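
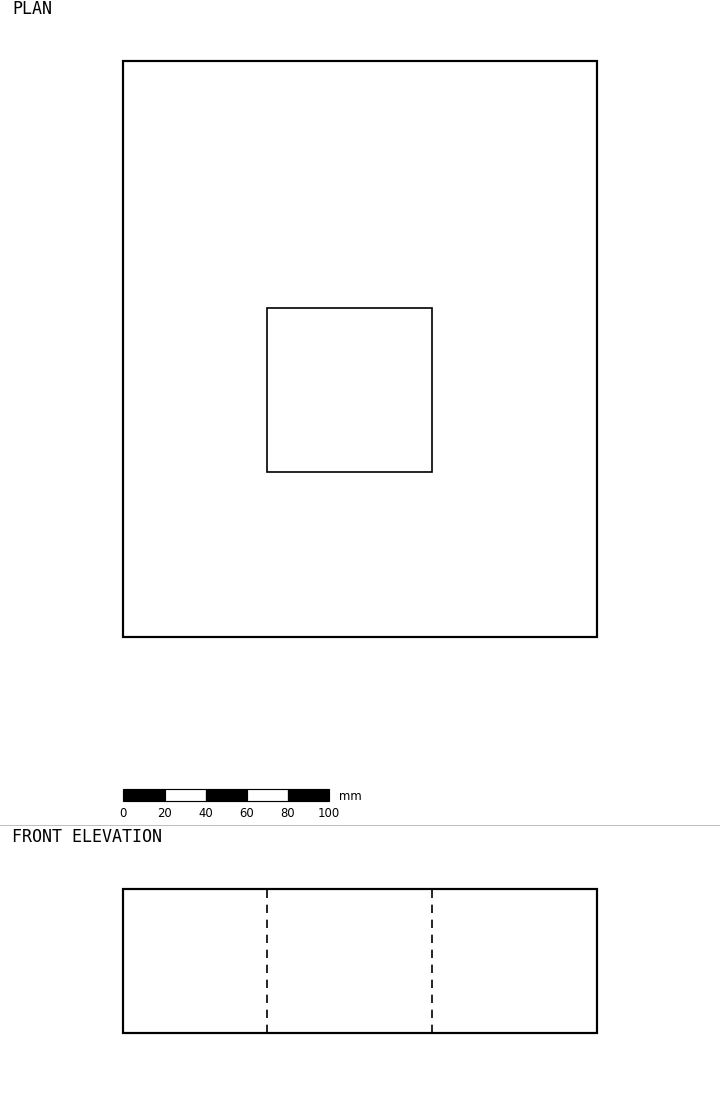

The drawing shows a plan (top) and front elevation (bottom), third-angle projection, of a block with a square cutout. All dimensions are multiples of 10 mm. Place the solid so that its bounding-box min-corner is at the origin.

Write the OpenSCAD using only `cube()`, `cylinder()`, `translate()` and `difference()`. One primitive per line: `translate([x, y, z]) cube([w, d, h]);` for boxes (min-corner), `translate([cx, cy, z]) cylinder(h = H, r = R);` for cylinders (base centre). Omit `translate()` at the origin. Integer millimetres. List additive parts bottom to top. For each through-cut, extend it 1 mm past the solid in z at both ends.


difference() {
  cube([230, 280, 70]);
  translate([70, 80, -1]) cube([80, 80, 72]);
}


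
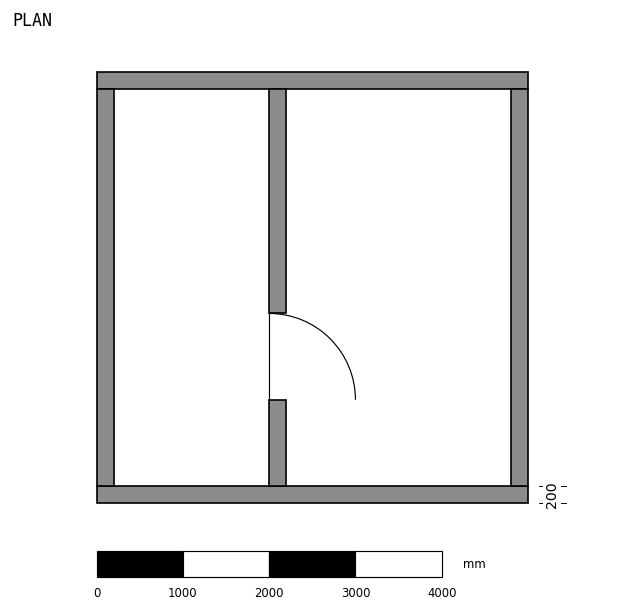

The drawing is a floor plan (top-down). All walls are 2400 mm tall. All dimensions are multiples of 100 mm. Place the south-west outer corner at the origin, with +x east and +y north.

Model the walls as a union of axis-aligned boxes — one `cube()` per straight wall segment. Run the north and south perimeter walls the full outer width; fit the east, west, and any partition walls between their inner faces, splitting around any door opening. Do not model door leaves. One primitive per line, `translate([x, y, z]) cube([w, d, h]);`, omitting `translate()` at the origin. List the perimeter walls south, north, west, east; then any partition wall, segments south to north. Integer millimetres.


cube([5000, 200, 2400]);
translate([0, 4800, 0]) cube([5000, 200, 2400]);
translate([0, 200, 0]) cube([200, 4600, 2400]);
translate([4800, 200, 0]) cube([200, 4600, 2400]);
translate([2000, 200, 0]) cube([200, 1000, 2400]);
translate([2000, 2200, 0]) cube([200, 2600, 2400]);


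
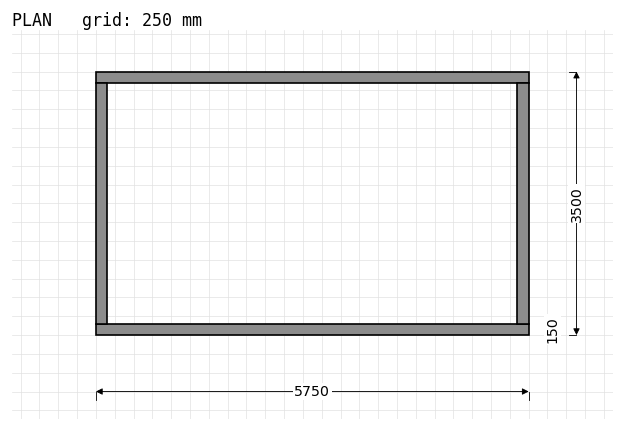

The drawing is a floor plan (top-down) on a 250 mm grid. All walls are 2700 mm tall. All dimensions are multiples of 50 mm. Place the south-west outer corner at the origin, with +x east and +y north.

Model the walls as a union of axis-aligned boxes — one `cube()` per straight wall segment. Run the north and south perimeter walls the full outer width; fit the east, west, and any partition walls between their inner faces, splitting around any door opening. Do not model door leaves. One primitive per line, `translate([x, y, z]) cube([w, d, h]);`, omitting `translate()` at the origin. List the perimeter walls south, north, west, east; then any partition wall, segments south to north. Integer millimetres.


cube([5750, 150, 2700]);
translate([0, 3350, 0]) cube([5750, 150, 2700]);
translate([0, 150, 0]) cube([150, 3200, 2700]);
translate([5600, 150, 0]) cube([150, 3200, 2700]);


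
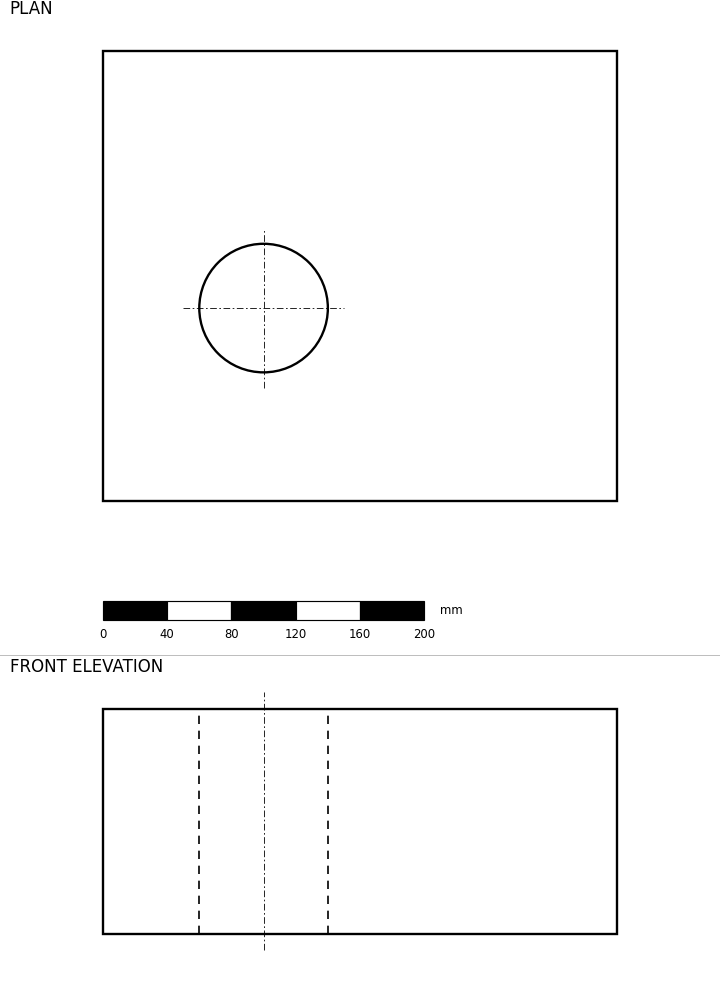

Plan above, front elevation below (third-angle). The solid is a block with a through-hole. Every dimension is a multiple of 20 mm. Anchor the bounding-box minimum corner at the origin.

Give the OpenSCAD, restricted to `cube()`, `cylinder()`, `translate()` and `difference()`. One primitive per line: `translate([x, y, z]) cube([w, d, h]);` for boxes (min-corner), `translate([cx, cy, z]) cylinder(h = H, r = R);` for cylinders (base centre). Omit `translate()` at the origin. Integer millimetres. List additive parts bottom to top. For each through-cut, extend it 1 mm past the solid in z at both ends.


difference() {
  cube([320, 280, 140]);
  translate([100, 120, -1]) cylinder(h = 142, r = 40);
}


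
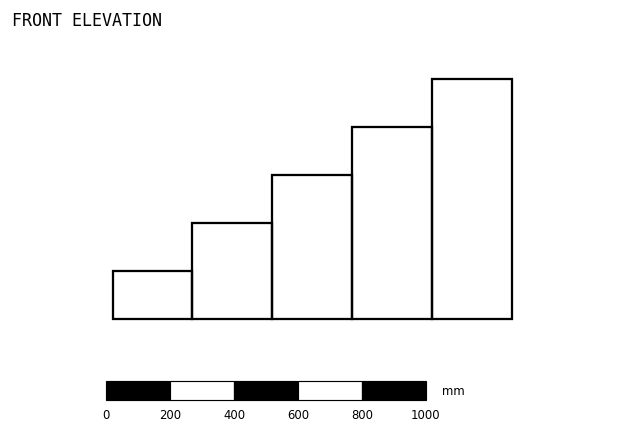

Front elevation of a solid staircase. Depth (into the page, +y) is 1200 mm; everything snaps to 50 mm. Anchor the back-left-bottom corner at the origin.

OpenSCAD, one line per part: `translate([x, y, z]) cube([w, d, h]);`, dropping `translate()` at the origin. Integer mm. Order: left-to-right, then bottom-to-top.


cube([250, 1200, 150]);
translate([250, 0, 0]) cube([250, 1200, 300]);
translate([500, 0, 0]) cube([250, 1200, 450]);
translate([750, 0, 0]) cube([250, 1200, 600]);
translate([1000, 0, 0]) cube([250, 1200, 750]);


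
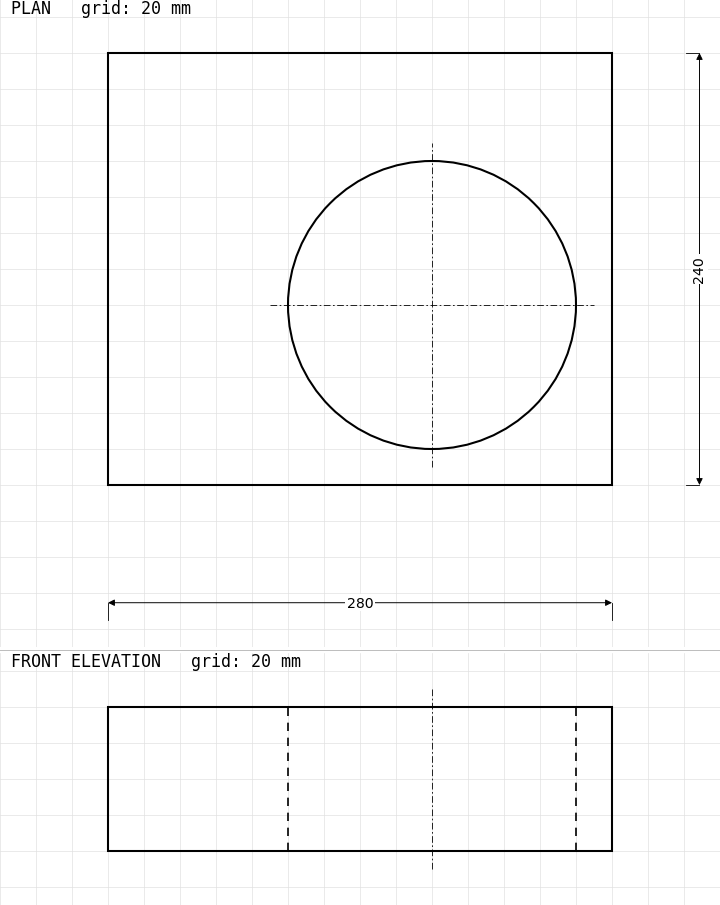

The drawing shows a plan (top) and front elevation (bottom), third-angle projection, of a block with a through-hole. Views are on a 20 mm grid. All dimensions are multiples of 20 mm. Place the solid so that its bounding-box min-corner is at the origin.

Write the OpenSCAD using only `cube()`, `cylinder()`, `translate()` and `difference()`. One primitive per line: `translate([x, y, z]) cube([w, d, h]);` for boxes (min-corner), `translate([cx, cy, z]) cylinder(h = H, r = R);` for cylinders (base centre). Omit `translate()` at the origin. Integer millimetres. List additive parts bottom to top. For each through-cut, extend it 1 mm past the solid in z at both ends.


difference() {
  cube([280, 240, 80]);
  translate([180, 100, -1]) cylinder(h = 82, r = 80);
}


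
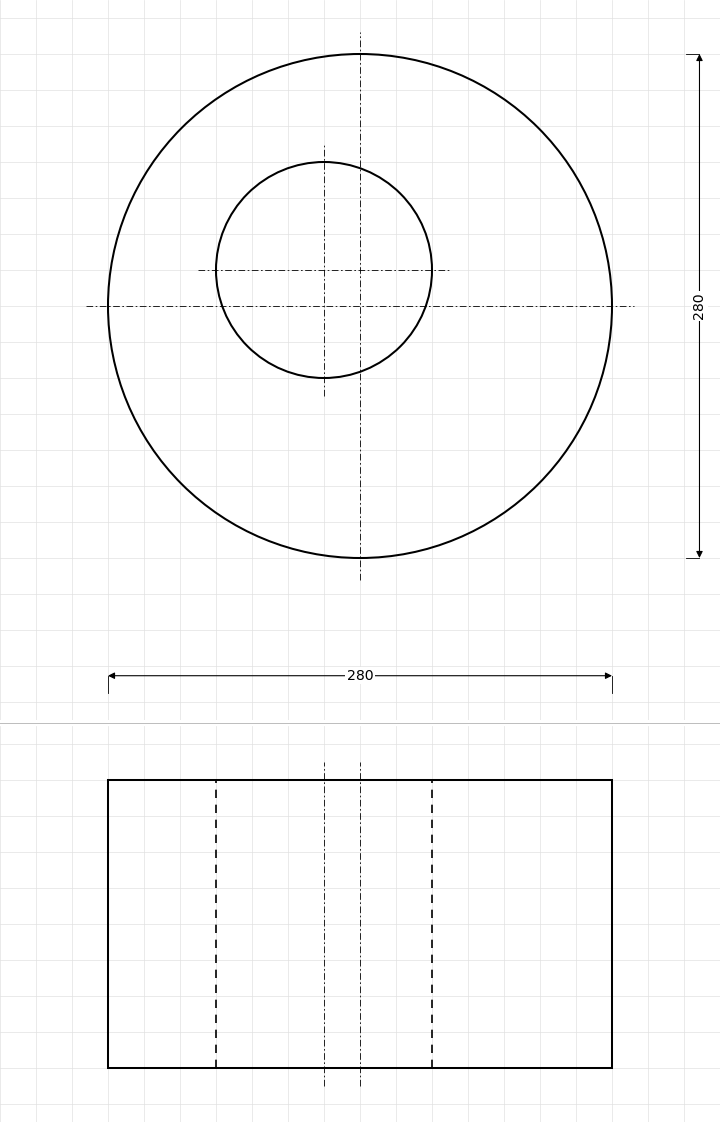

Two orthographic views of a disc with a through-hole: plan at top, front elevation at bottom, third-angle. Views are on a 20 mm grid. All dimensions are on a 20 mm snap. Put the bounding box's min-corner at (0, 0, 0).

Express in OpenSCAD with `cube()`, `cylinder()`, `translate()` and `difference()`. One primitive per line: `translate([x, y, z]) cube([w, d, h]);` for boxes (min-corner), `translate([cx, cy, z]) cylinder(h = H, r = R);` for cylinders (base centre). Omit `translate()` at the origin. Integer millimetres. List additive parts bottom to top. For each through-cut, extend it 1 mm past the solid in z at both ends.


difference() {
  translate([140, 140, 0]) cylinder(h = 160, r = 140);
  translate([120, 160, -1]) cylinder(h = 162, r = 60);
}


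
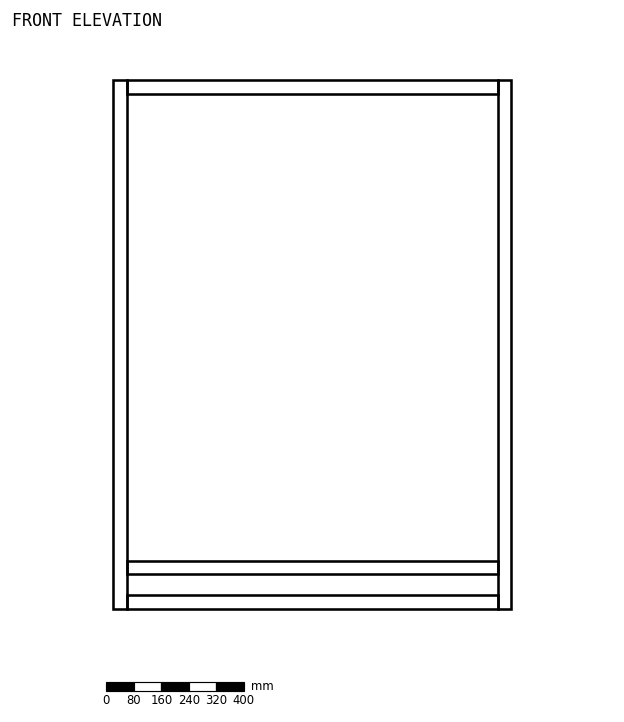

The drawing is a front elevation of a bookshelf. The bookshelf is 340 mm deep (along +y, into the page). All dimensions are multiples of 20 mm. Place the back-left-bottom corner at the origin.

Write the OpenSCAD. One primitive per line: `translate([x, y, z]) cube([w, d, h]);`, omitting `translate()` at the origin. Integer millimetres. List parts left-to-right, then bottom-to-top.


cube([40, 340, 1540]);
translate([40, 0, 0]) cube([1080, 340, 40]);
translate([40, 0, 100]) cube([1080, 340, 40]);
translate([40, 0, 1500]) cube([1080, 340, 40]);
translate([1120, 0, 0]) cube([40, 340, 1540]);


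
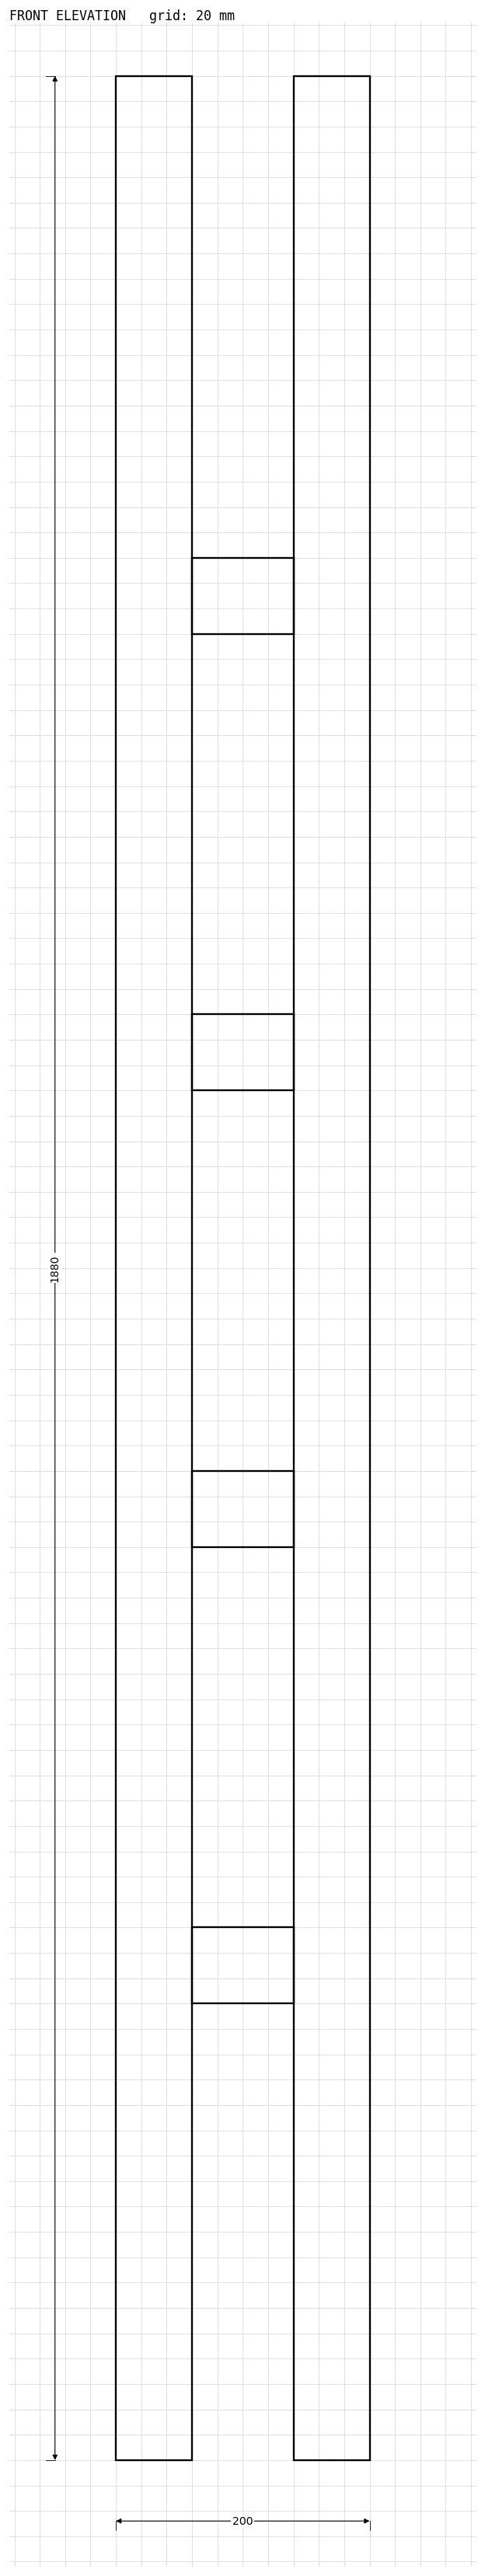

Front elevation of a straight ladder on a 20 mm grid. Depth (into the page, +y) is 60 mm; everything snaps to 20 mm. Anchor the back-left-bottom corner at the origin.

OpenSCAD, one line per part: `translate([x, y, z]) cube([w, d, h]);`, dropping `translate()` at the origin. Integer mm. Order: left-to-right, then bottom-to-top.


cube([60, 60, 1880]);
translate([60, 0, 360]) cube([80, 60, 60]);
translate([60, 0, 720]) cube([80, 60, 60]);
translate([60, 0, 1080]) cube([80, 60, 60]);
translate([60, 0, 1440]) cube([80, 60, 60]);
translate([140, 0, 0]) cube([60, 60, 1880]);


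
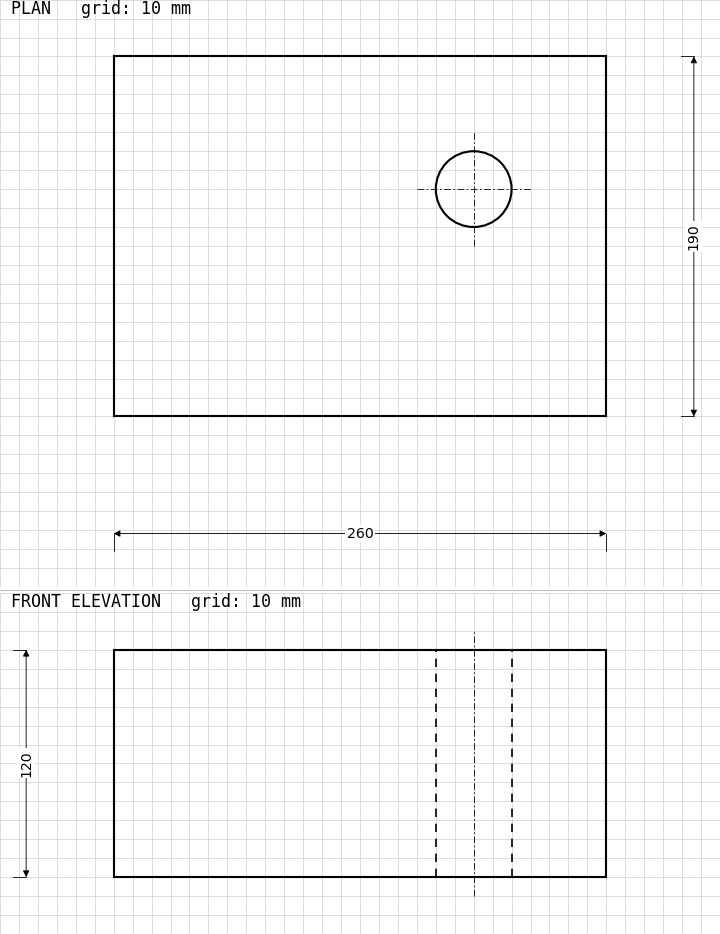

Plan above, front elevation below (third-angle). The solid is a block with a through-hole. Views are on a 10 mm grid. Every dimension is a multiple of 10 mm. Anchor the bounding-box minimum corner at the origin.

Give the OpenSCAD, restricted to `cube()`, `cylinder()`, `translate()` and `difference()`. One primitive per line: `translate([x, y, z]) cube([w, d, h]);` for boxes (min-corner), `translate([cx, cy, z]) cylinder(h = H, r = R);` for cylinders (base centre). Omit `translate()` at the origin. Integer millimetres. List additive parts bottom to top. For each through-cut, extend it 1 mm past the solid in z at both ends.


difference() {
  cube([260, 190, 120]);
  translate([190, 120, -1]) cylinder(h = 122, r = 20);
}


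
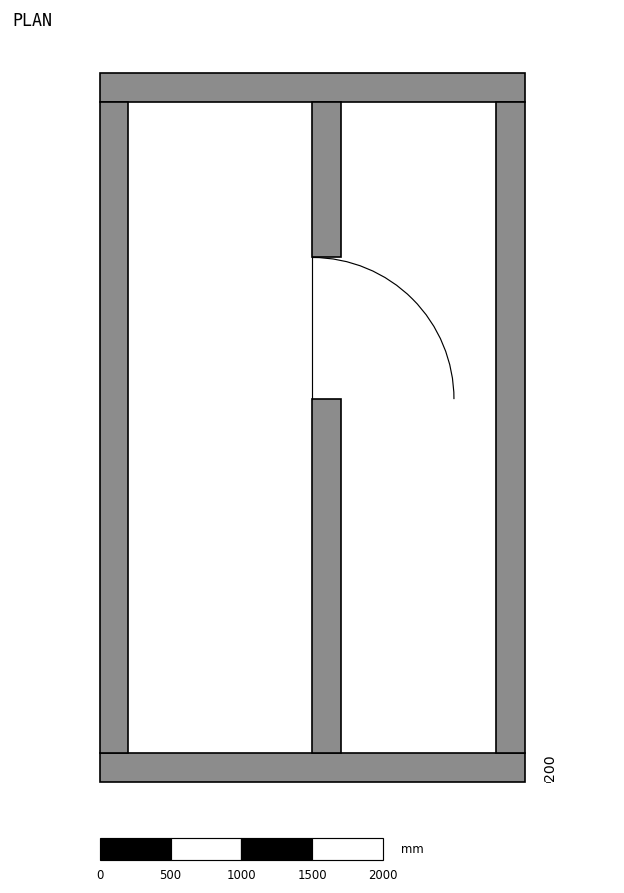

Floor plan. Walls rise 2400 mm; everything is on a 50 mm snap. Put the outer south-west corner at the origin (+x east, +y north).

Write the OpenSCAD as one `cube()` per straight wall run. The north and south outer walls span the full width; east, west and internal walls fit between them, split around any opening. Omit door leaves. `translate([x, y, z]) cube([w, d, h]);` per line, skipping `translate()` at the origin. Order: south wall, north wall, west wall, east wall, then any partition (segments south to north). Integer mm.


cube([3000, 200, 2400]);
translate([0, 4800, 0]) cube([3000, 200, 2400]);
translate([0, 200, 0]) cube([200, 4600, 2400]);
translate([2800, 200, 0]) cube([200, 4600, 2400]);
translate([1500, 200, 0]) cube([200, 2500, 2400]);
translate([1500, 3700, 0]) cube([200, 1100, 2400]);


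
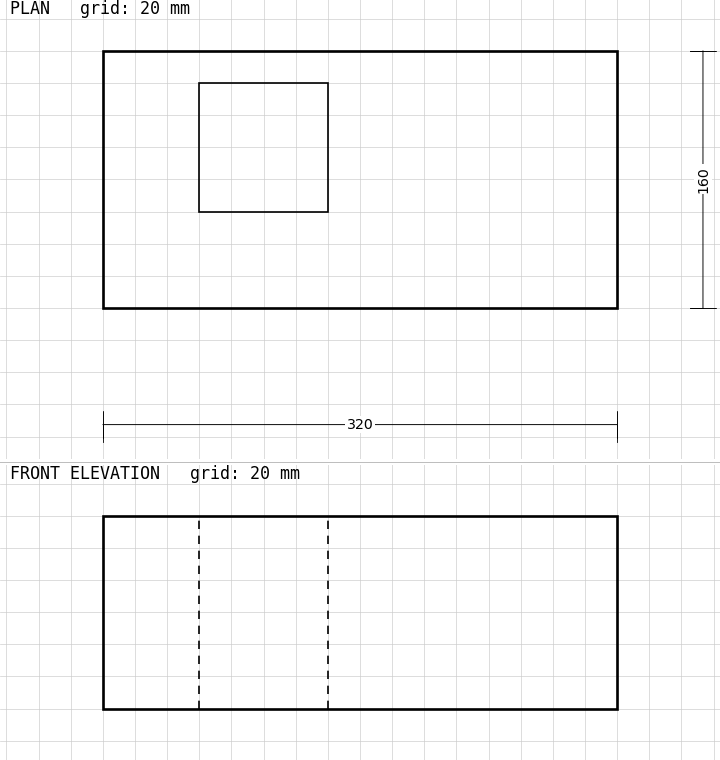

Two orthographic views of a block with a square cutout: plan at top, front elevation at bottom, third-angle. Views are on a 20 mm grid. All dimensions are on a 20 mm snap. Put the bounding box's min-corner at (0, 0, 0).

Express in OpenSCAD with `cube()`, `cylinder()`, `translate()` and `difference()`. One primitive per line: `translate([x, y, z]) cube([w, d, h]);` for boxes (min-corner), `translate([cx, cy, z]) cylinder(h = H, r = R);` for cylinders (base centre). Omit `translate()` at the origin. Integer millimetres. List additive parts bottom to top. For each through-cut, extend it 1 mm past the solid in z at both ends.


difference() {
  cube([320, 160, 120]);
  translate([60, 60, -1]) cube([80, 80, 122]);
}


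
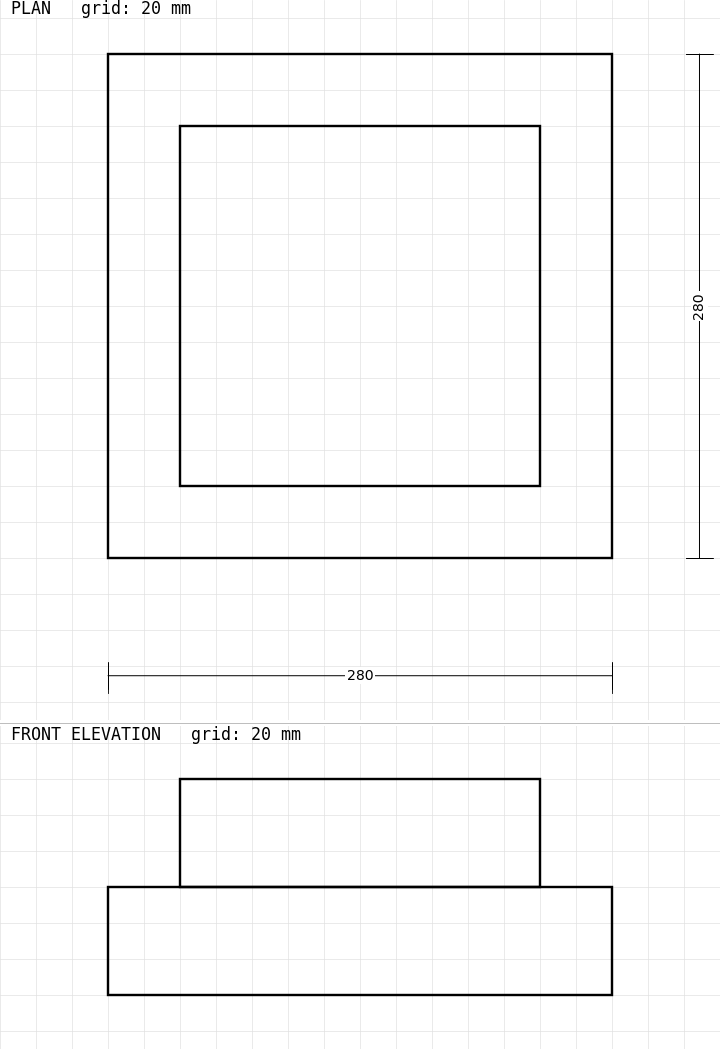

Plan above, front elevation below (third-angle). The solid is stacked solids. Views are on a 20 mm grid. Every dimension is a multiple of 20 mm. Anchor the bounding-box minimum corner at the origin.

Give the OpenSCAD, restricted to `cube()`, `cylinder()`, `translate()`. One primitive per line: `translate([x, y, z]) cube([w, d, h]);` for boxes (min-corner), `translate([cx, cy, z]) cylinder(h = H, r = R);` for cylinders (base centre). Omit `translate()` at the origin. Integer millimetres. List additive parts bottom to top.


cube([280, 280, 60]);
translate([40, 40, 60]) cube([200, 200, 60]);


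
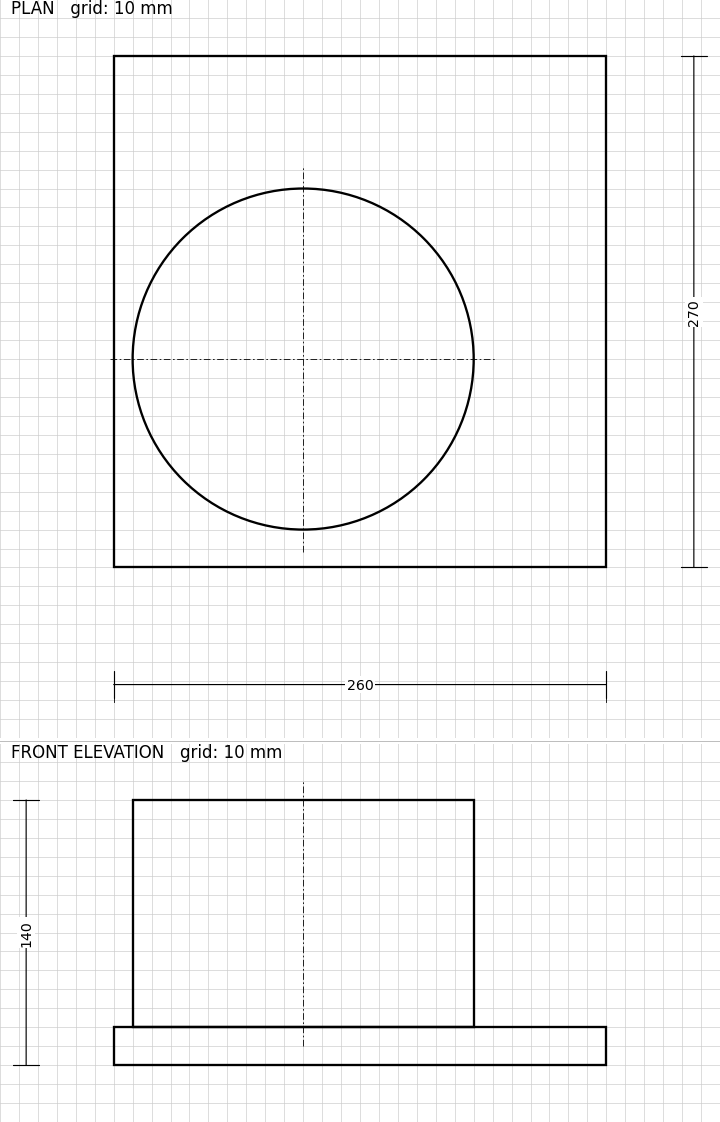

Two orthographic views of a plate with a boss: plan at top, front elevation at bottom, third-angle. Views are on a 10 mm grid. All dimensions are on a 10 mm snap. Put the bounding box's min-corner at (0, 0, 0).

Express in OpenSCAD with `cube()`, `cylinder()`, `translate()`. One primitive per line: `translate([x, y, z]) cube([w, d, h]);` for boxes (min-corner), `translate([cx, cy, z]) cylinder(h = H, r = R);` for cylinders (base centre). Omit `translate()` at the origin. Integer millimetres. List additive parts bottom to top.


cube([260, 270, 20]);
translate([100, 110, 20]) cylinder(h = 120, r = 90);


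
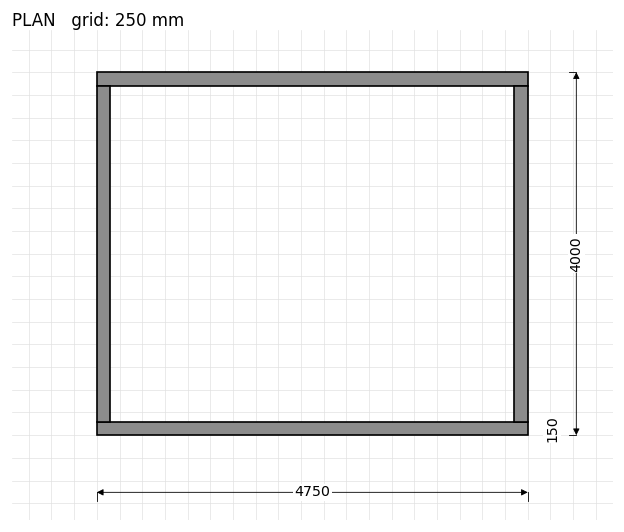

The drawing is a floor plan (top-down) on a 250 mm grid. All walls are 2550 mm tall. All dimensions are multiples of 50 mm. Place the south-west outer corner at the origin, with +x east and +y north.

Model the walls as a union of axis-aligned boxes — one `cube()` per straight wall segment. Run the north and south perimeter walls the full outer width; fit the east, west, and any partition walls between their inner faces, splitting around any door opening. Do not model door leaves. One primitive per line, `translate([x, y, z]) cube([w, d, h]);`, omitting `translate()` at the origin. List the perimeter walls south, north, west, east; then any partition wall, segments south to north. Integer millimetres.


cube([4750, 150, 2550]);
translate([0, 3850, 0]) cube([4750, 150, 2550]);
translate([0, 150, 0]) cube([150, 3700, 2550]);
translate([4600, 150, 0]) cube([150, 3700, 2550]);


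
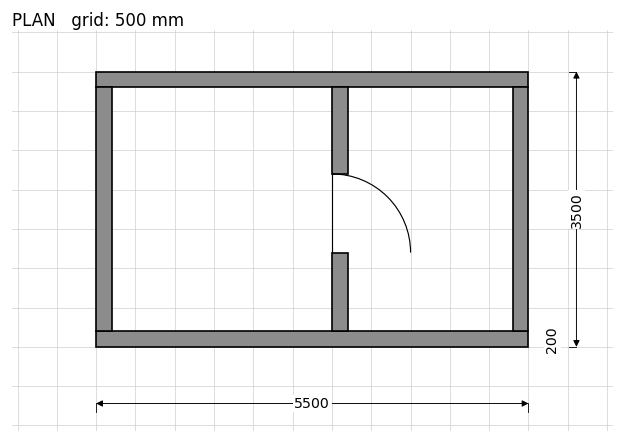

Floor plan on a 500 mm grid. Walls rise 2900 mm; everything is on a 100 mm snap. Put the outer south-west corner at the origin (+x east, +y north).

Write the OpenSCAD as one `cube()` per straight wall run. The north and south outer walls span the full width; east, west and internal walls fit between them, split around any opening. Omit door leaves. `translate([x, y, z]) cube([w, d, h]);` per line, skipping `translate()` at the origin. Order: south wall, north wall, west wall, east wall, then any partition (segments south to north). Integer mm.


cube([5500, 200, 2900]);
translate([0, 3300, 0]) cube([5500, 200, 2900]);
translate([0, 200, 0]) cube([200, 3100, 2900]);
translate([5300, 200, 0]) cube([200, 3100, 2900]);
translate([3000, 200, 0]) cube([200, 1000, 2900]);
translate([3000, 2200, 0]) cube([200, 1100, 2900]);


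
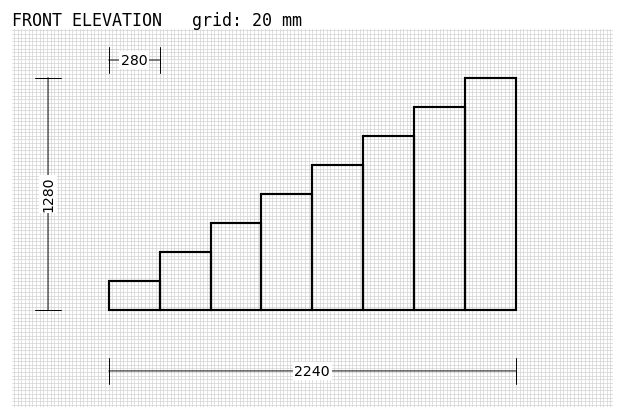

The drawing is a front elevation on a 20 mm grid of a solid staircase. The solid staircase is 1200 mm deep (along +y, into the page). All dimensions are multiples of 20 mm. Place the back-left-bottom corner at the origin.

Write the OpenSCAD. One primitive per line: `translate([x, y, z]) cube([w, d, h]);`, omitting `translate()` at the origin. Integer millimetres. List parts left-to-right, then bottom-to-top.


cube([280, 1200, 160]);
translate([280, 0, 0]) cube([280, 1200, 320]);
translate([560, 0, 0]) cube([280, 1200, 480]);
translate([840, 0, 0]) cube([280, 1200, 640]);
translate([1120, 0, 0]) cube([280, 1200, 800]);
translate([1400, 0, 0]) cube([280, 1200, 960]);
translate([1680, 0, 0]) cube([280, 1200, 1120]);
translate([1960, 0, 0]) cube([280, 1200, 1280]);


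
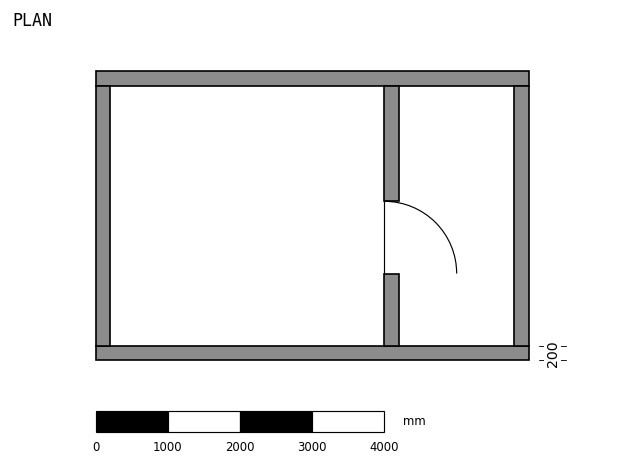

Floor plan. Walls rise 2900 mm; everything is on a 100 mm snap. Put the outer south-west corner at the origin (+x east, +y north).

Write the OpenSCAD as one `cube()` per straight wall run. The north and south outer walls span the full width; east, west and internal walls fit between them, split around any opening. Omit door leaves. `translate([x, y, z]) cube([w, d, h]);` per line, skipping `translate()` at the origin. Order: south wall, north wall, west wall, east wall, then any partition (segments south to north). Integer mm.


cube([6000, 200, 2900]);
translate([0, 3800, 0]) cube([6000, 200, 2900]);
translate([0, 200, 0]) cube([200, 3600, 2900]);
translate([5800, 200, 0]) cube([200, 3600, 2900]);
translate([4000, 200, 0]) cube([200, 1000, 2900]);
translate([4000, 2200, 0]) cube([200, 1600, 2900]);


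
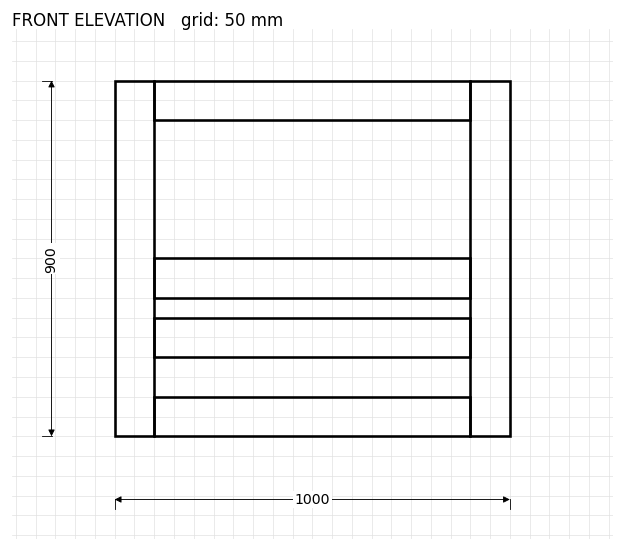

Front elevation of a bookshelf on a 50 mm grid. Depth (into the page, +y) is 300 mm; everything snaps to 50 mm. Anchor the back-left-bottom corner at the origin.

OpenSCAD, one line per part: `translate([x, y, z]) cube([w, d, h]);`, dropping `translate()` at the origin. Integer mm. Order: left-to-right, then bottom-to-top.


cube([100, 300, 900]);
translate([100, 0, 0]) cube([800, 300, 100]);
translate([100, 0, 200]) cube([800, 300, 100]);
translate([100, 0, 350]) cube([800, 300, 100]);
translate([100, 0, 800]) cube([800, 300, 100]);
translate([900, 0, 0]) cube([100, 300, 900]);


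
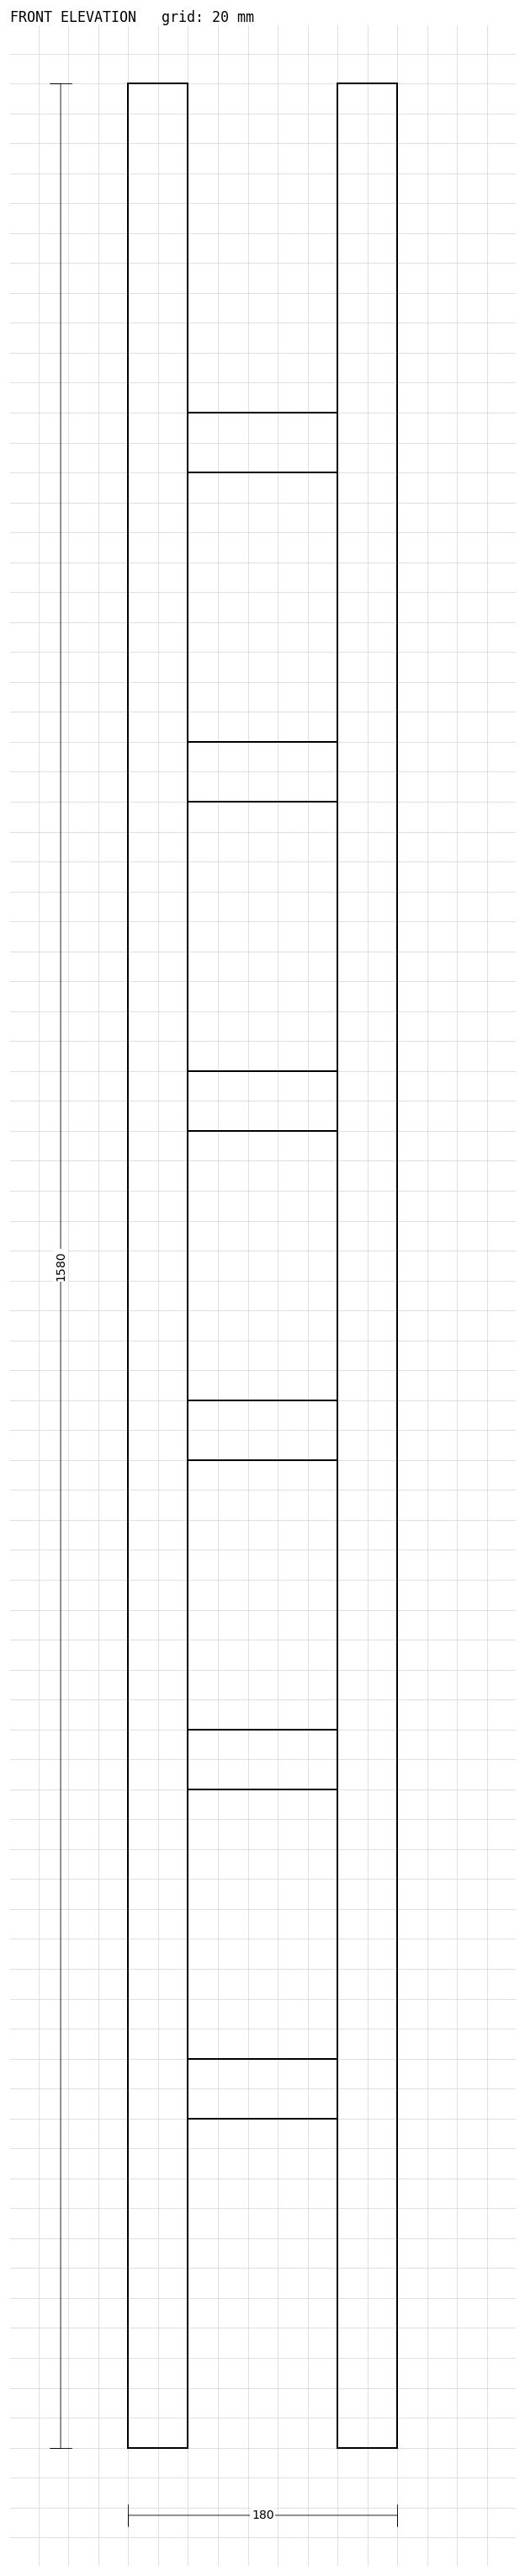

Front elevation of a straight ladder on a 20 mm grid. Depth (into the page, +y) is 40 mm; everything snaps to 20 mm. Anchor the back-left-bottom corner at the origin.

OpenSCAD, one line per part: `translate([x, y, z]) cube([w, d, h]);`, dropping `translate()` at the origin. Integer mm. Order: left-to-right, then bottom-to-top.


cube([40, 40, 1580]);
translate([40, 0, 220]) cube([100, 40, 40]);
translate([40, 0, 440]) cube([100, 40, 40]);
translate([40, 0, 660]) cube([100, 40, 40]);
translate([40, 0, 880]) cube([100, 40, 40]);
translate([40, 0, 1100]) cube([100, 40, 40]);
translate([40, 0, 1320]) cube([100, 40, 40]);
translate([140, 0, 0]) cube([40, 40, 1580]);


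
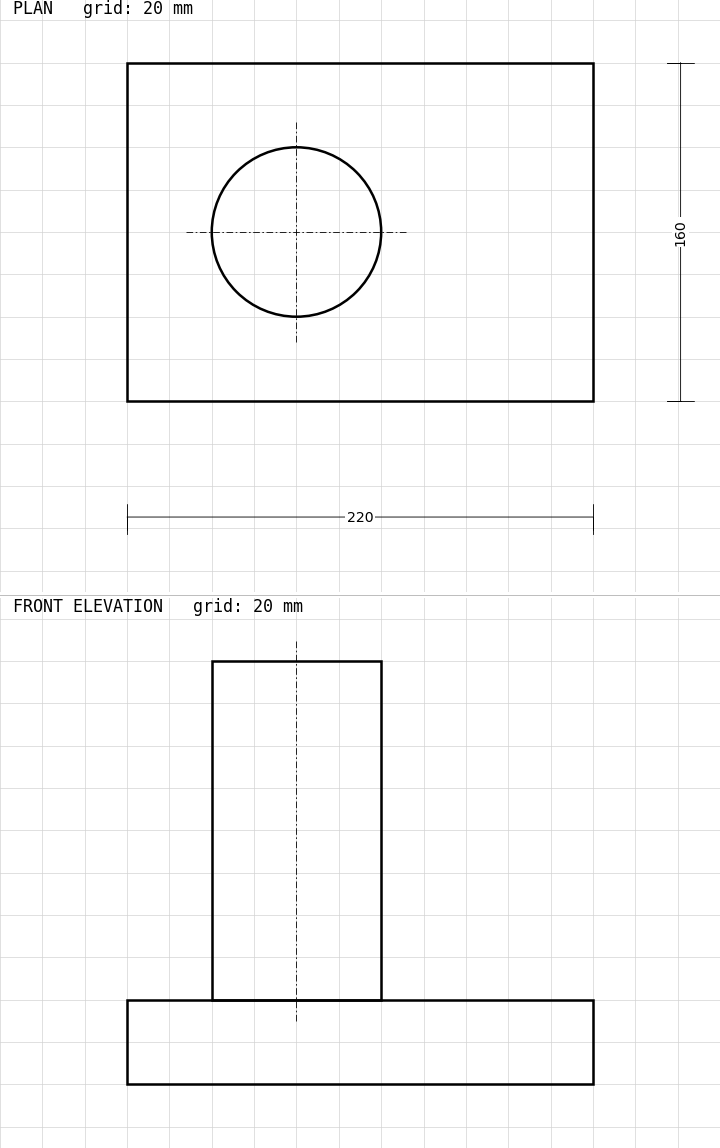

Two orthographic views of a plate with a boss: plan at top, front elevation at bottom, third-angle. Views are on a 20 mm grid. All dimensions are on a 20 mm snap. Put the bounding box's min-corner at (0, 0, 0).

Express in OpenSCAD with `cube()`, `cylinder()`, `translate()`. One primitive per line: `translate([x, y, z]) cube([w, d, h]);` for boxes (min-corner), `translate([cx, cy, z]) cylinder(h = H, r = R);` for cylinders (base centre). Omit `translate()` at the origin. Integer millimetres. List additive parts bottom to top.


cube([220, 160, 40]);
translate([80, 80, 40]) cylinder(h = 160, r = 40);


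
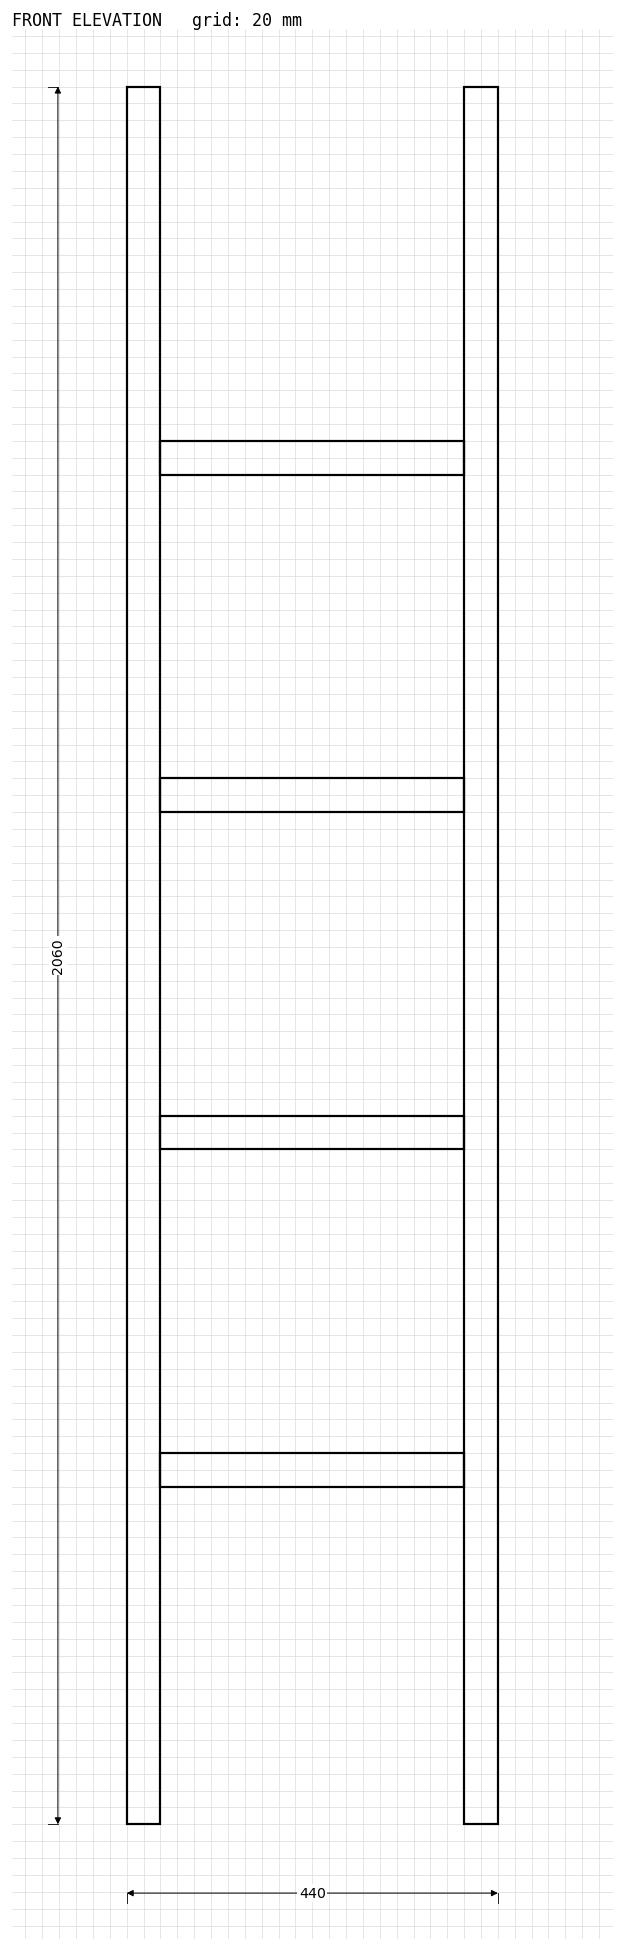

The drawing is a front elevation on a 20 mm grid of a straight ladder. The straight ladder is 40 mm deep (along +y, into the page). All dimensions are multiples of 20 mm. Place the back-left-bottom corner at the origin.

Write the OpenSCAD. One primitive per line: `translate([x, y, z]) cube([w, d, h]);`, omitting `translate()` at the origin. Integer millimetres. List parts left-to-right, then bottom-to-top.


cube([40, 40, 2060]);
translate([40, 0, 400]) cube([360, 40, 40]);
translate([40, 0, 800]) cube([360, 40, 40]);
translate([40, 0, 1200]) cube([360, 40, 40]);
translate([40, 0, 1600]) cube([360, 40, 40]);
translate([400, 0, 0]) cube([40, 40, 2060]);


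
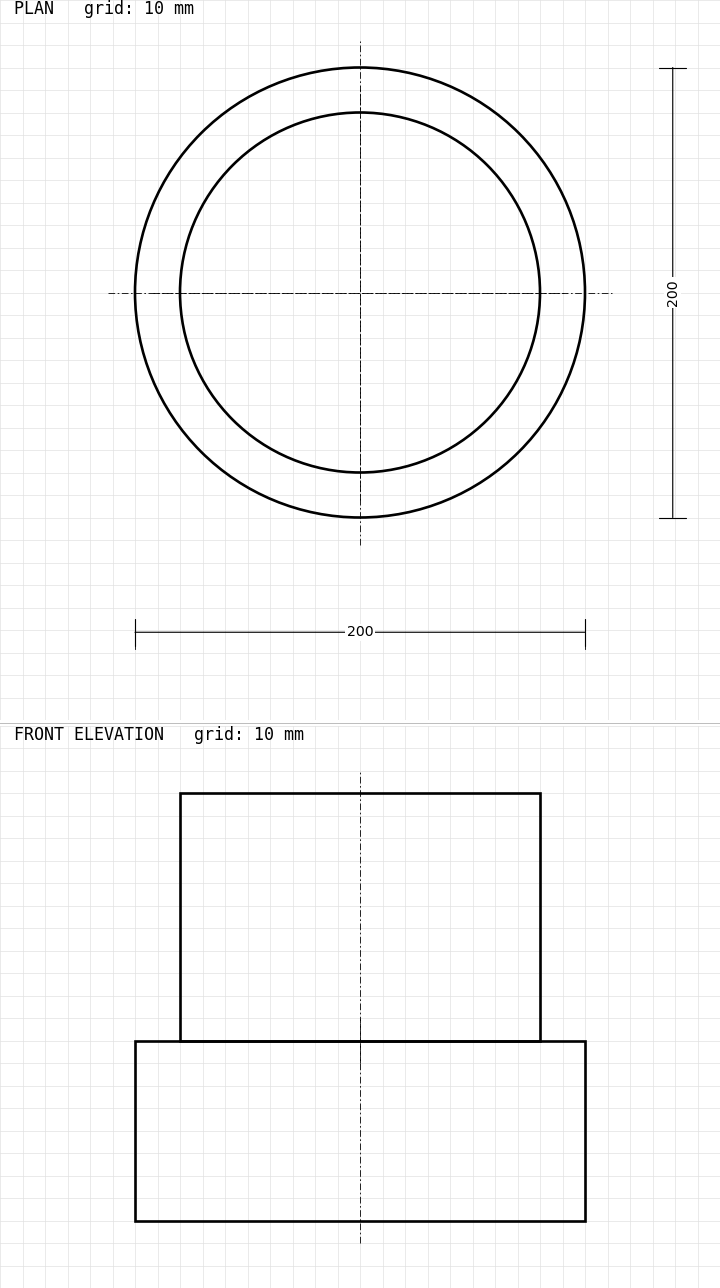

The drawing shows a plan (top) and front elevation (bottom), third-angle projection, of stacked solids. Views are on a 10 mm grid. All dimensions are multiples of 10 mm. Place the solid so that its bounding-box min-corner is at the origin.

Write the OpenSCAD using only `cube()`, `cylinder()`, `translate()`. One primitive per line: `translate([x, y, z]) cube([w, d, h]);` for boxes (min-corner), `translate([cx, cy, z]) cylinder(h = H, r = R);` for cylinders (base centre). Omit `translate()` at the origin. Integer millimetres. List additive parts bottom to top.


translate([100, 100, 0]) cylinder(h = 80, r = 100);
translate([100, 100, 80]) cylinder(h = 110, r = 80);


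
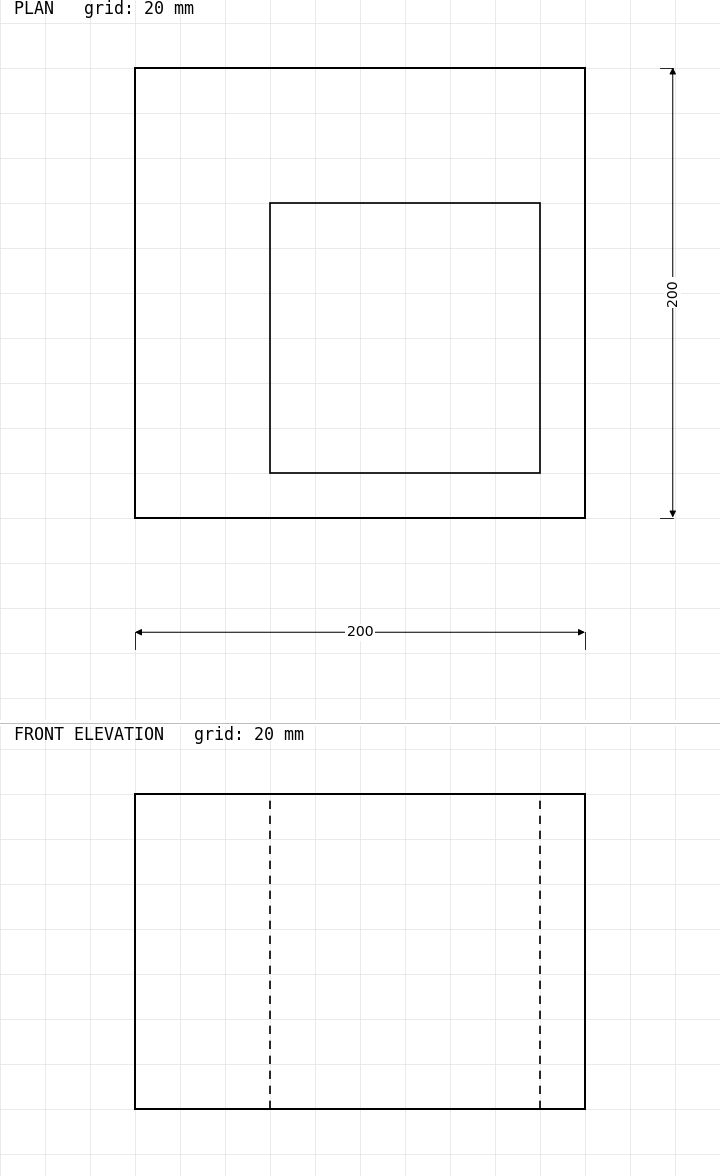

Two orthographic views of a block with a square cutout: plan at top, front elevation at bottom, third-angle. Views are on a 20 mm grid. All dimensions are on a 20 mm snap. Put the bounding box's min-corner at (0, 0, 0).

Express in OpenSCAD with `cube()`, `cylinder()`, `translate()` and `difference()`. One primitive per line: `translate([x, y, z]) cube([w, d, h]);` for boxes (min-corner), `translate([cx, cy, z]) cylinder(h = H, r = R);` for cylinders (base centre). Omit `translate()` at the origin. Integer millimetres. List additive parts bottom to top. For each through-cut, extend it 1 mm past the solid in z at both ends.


difference() {
  cube([200, 200, 140]);
  translate([60, 20, -1]) cube([120, 120, 142]);
}


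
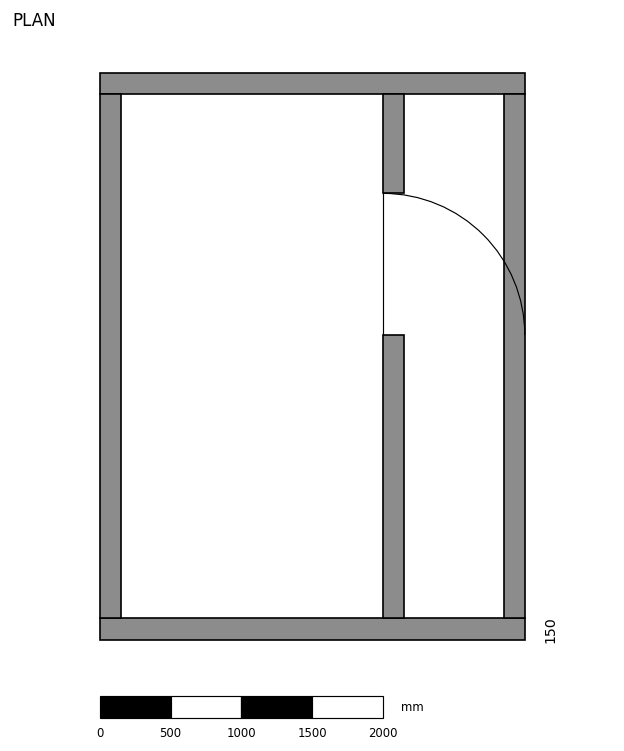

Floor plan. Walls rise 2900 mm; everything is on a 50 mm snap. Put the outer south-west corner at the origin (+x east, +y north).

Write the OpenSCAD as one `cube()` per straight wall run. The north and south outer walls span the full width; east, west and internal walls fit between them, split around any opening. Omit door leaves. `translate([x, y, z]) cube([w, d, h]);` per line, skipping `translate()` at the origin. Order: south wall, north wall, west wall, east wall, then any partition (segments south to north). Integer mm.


cube([3000, 150, 2900]);
translate([0, 3850, 0]) cube([3000, 150, 2900]);
translate([0, 150, 0]) cube([150, 3700, 2900]);
translate([2850, 150, 0]) cube([150, 3700, 2900]);
translate([2000, 150, 0]) cube([150, 2000, 2900]);
translate([2000, 3150, 0]) cube([150, 700, 2900]);


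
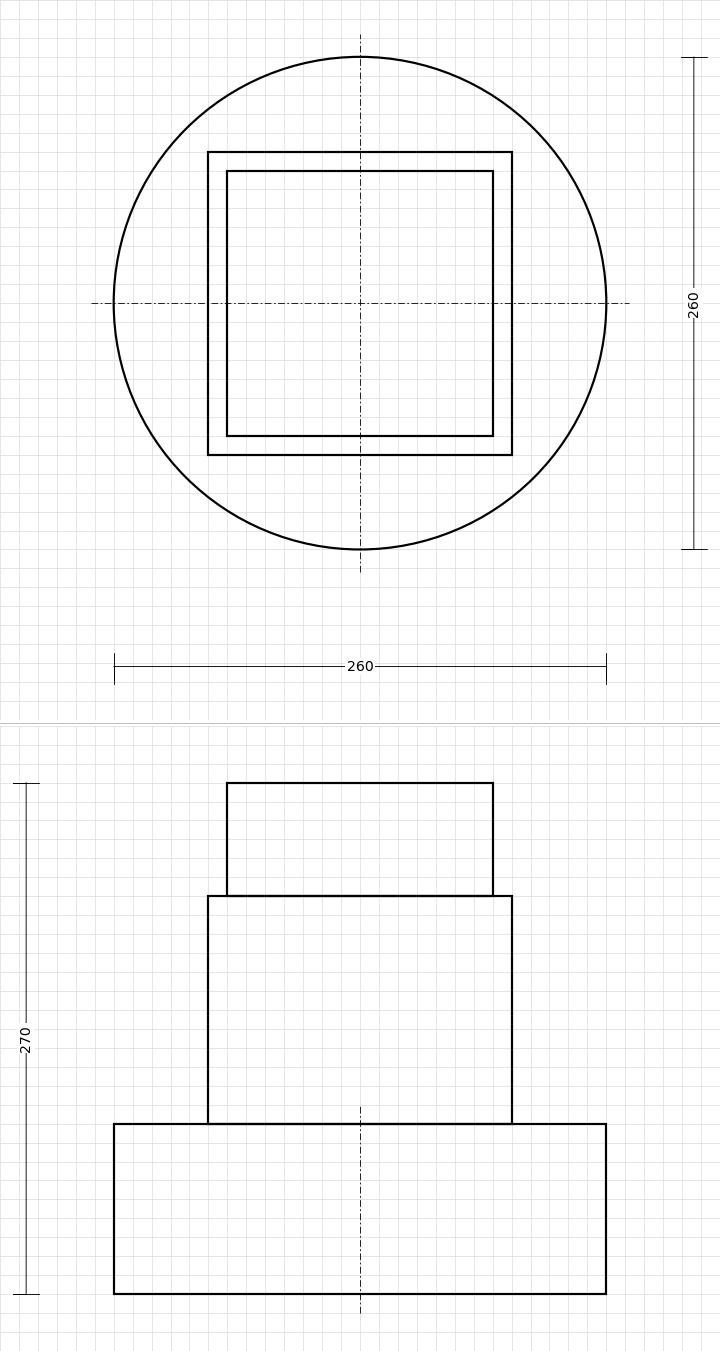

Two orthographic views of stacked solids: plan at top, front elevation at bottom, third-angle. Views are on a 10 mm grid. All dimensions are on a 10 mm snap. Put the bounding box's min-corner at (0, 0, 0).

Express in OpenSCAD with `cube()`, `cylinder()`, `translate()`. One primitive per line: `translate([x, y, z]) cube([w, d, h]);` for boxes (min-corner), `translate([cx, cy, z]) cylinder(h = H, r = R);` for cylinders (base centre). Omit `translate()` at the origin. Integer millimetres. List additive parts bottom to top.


translate([130, 130, 0]) cylinder(h = 90, r = 130);
translate([50, 50, 90]) cube([160, 160, 120]);
translate([60, 60, 210]) cube([140, 140, 60]);


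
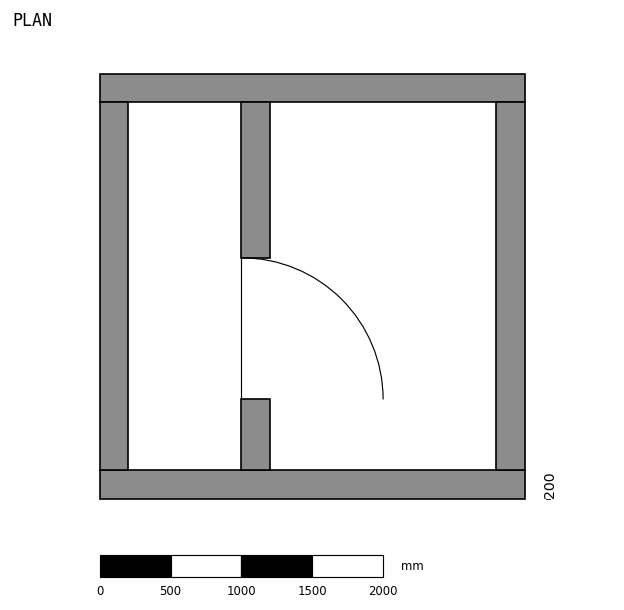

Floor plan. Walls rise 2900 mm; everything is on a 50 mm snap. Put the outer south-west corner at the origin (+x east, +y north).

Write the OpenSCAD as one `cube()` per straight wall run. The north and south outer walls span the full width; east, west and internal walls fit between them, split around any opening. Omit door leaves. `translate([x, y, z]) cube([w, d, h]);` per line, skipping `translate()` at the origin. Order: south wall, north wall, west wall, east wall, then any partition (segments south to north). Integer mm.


cube([3000, 200, 2900]);
translate([0, 2800, 0]) cube([3000, 200, 2900]);
translate([0, 200, 0]) cube([200, 2600, 2900]);
translate([2800, 200, 0]) cube([200, 2600, 2900]);
translate([1000, 200, 0]) cube([200, 500, 2900]);
translate([1000, 1700, 0]) cube([200, 1100, 2900]);


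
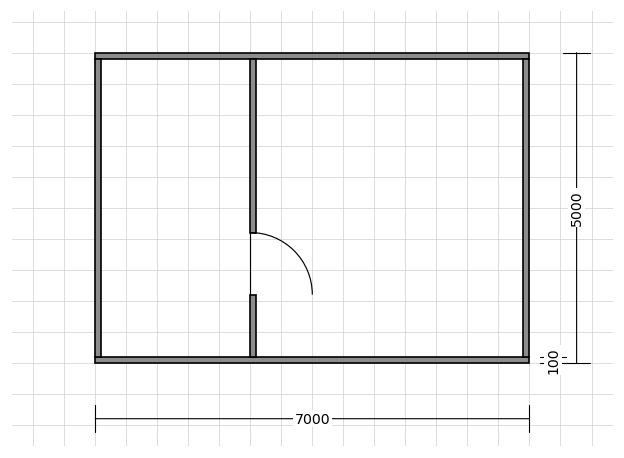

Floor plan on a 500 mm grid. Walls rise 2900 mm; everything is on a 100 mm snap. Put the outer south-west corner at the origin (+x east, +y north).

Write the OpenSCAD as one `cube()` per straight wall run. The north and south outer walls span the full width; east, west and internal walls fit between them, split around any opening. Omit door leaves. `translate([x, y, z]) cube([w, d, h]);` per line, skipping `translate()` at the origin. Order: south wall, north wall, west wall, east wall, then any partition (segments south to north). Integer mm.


cube([7000, 100, 2900]);
translate([0, 4900, 0]) cube([7000, 100, 2900]);
translate([0, 100, 0]) cube([100, 4800, 2900]);
translate([6900, 100, 0]) cube([100, 4800, 2900]);
translate([2500, 100, 0]) cube([100, 1000, 2900]);
translate([2500, 2100, 0]) cube([100, 2800, 2900]);


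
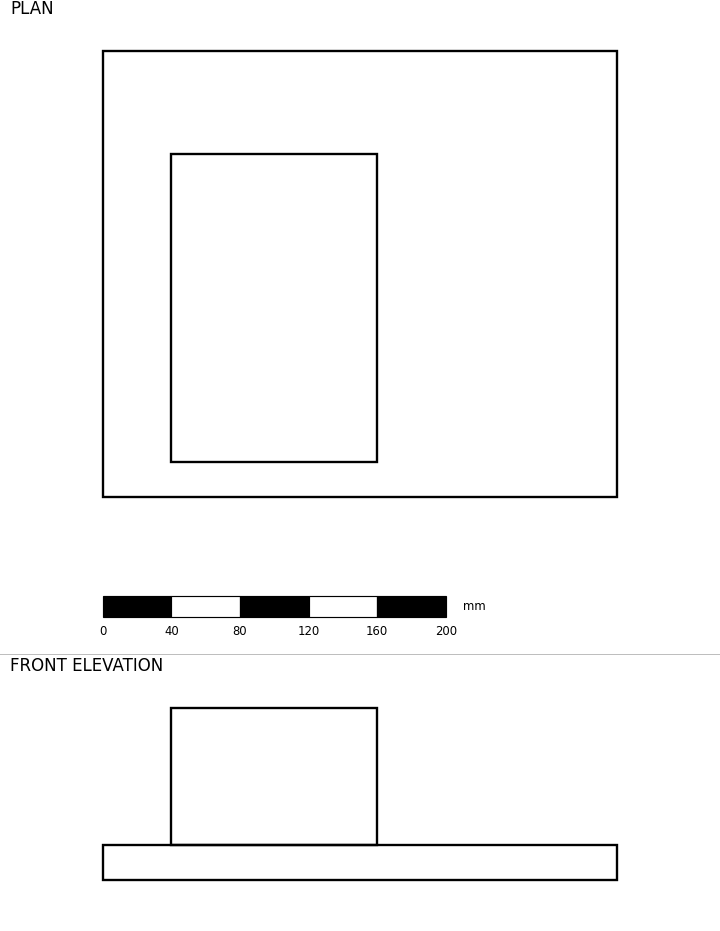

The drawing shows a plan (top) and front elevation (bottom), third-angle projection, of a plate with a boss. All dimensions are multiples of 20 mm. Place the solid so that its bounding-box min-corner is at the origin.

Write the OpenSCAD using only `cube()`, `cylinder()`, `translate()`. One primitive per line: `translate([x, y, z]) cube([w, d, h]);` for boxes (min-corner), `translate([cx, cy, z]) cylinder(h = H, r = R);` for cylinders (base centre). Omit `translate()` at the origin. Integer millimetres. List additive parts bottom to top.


cube([300, 260, 20]);
translate([40, 20, 20]) cube([120, 180, 80]);


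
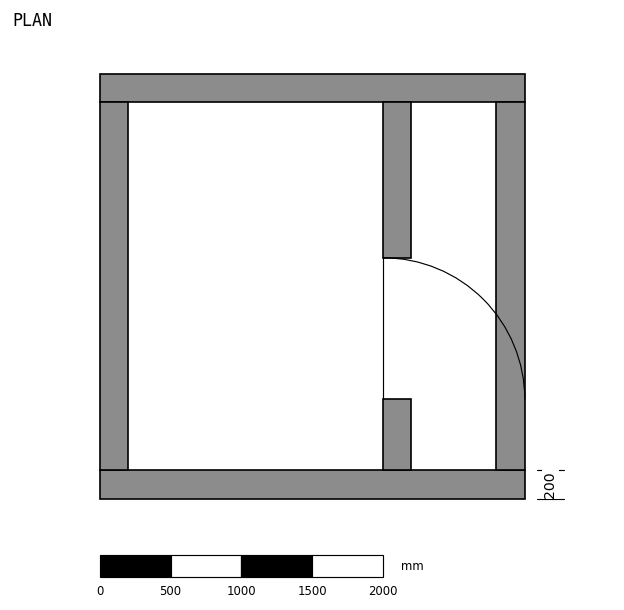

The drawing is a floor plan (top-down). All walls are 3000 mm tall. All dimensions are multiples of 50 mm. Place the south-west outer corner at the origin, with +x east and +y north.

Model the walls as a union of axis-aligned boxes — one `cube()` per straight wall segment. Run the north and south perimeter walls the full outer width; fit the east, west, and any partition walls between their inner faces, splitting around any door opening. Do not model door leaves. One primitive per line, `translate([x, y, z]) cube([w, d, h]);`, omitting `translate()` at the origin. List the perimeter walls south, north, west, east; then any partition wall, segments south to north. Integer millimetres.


cube([3000, 200, 3000]);
translate([0, 2800, 0]) cube([3000, 200, 3000]);
translate([0, 200, 0]) cube([200, 2600, 3000]);
translate([2800, 200, 0]) cube([200, 2600, 3000]);
translate([2000, 200, 0]) cube([200, 500, 3000]);
translate([2000, 1700, 0]) cube([200, 1100, 3000]);


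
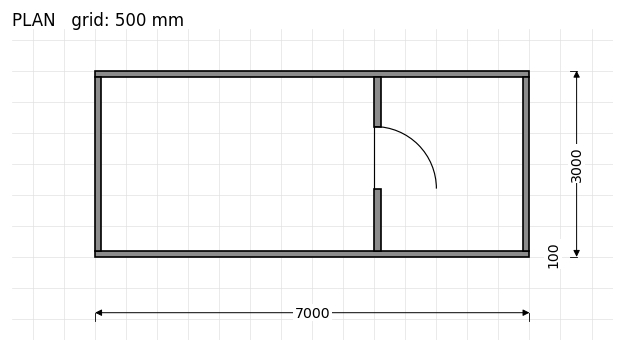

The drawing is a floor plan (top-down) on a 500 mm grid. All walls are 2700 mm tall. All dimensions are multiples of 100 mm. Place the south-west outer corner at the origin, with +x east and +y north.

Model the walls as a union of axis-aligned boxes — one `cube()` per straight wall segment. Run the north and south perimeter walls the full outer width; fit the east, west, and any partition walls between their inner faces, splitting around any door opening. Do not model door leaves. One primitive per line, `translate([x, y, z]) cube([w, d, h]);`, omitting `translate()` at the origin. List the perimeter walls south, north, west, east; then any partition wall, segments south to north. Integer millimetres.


cube([7000, 100, 2700]);
translate([0, 2900, 0]) cube([7000, 100, 2700]);
translate([0, 100, 0]) cube([100, 2800, 2700]);
translate([6900, 100, 0]) cube([100, 2800, 2700]);
translate([4500, 100, 0]) cube([100, 1000, 2700]);
translate([4500, 2100, 0]) cube([100, 800, 2700]);


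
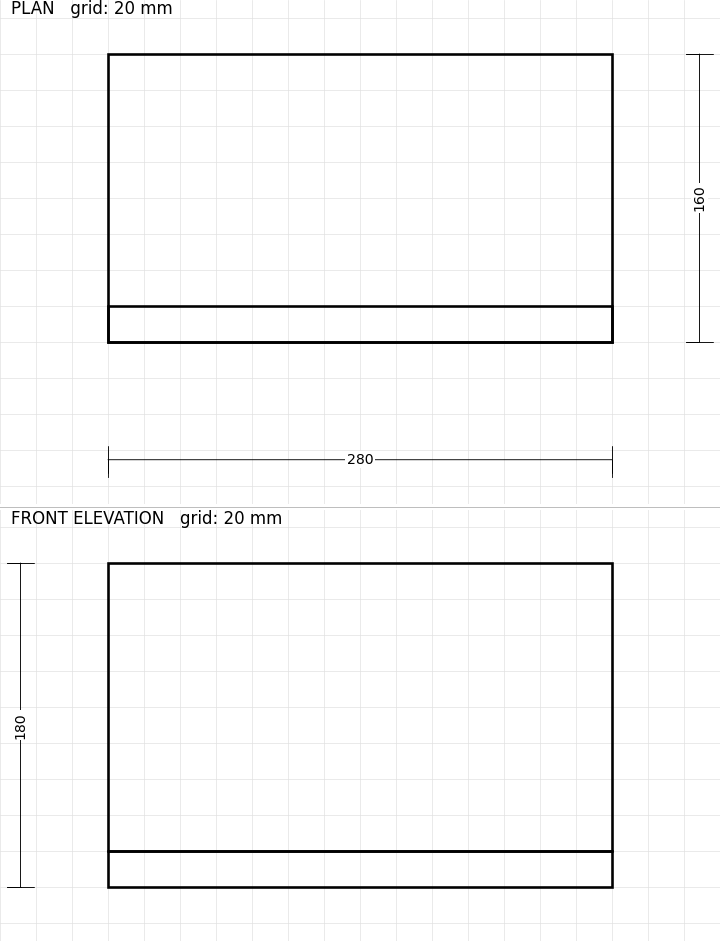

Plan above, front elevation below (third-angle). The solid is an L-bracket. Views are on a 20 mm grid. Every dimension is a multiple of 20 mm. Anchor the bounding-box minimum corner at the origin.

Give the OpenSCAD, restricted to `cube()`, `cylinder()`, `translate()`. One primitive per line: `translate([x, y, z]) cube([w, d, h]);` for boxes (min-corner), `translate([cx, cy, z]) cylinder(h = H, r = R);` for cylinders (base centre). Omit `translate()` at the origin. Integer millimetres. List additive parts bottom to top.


cube([280, 160, 20]);
translate([0, 0, 20]) cube([280, 20, 160]);


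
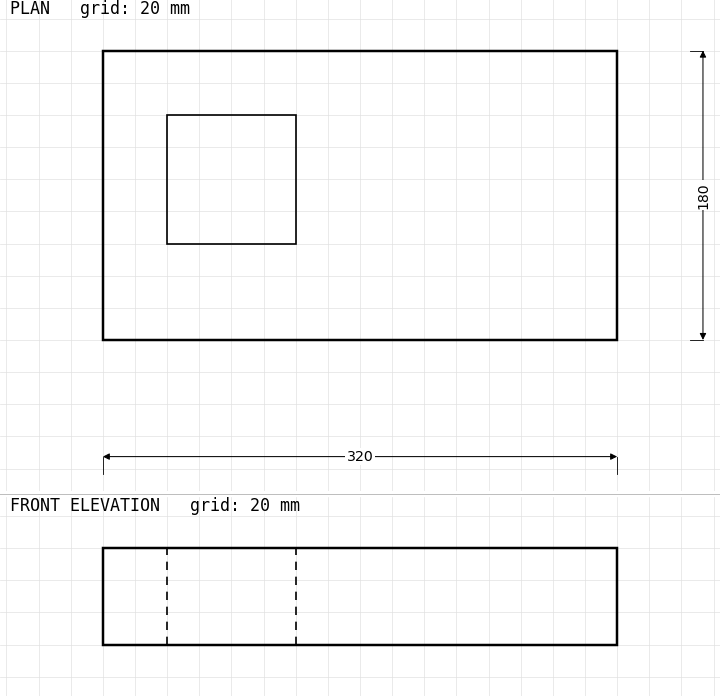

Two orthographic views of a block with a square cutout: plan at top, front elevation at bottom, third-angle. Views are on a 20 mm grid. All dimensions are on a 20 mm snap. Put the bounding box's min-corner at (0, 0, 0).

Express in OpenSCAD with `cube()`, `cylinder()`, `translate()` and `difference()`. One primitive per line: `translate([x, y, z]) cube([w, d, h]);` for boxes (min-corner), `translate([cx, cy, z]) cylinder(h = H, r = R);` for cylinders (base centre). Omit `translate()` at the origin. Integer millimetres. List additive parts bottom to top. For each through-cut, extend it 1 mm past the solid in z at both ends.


difference() {
  cube([320, 180, 60]);
  translate([40, 60, -1]) cube([80, 80, 62]);
}


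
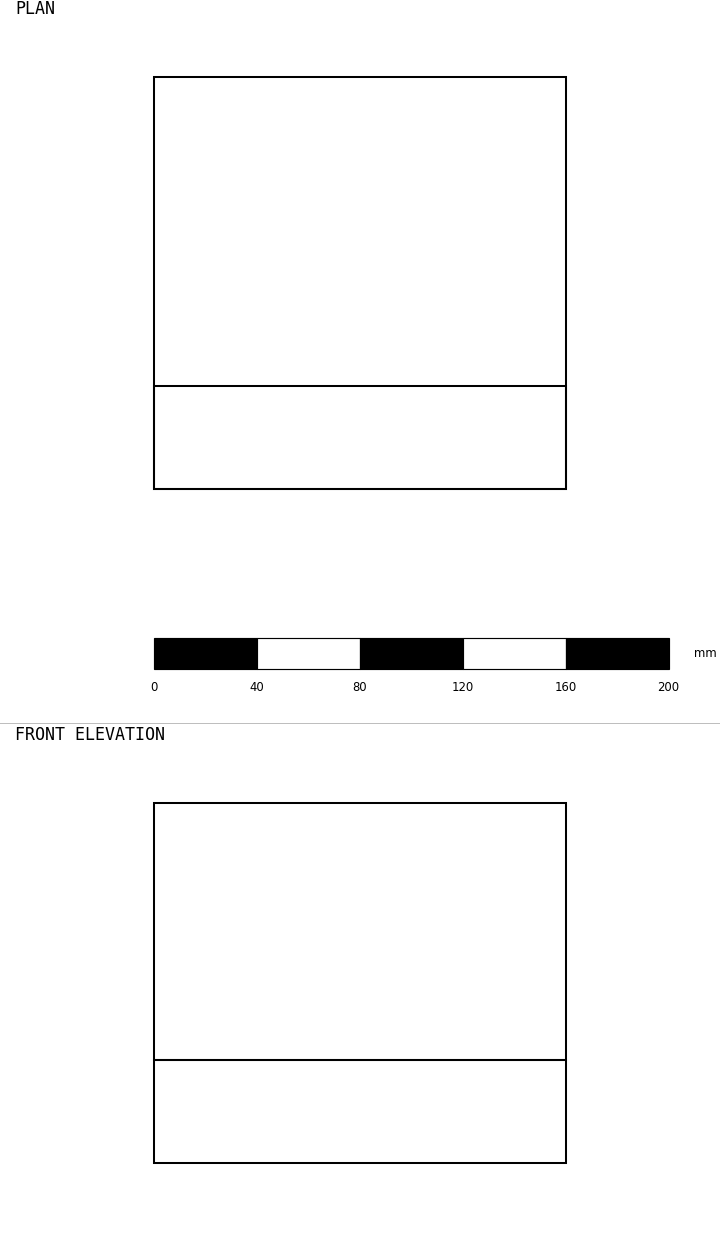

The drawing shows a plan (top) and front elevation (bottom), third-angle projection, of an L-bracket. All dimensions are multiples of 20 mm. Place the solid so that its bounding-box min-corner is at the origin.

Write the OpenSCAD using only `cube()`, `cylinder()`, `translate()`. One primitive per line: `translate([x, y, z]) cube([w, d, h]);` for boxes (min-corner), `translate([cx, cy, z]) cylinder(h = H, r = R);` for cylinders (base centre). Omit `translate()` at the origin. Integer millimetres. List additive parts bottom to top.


cube([160, 160, 40]);
translate([0, 0, 40]) cube([160, 40, 100]);


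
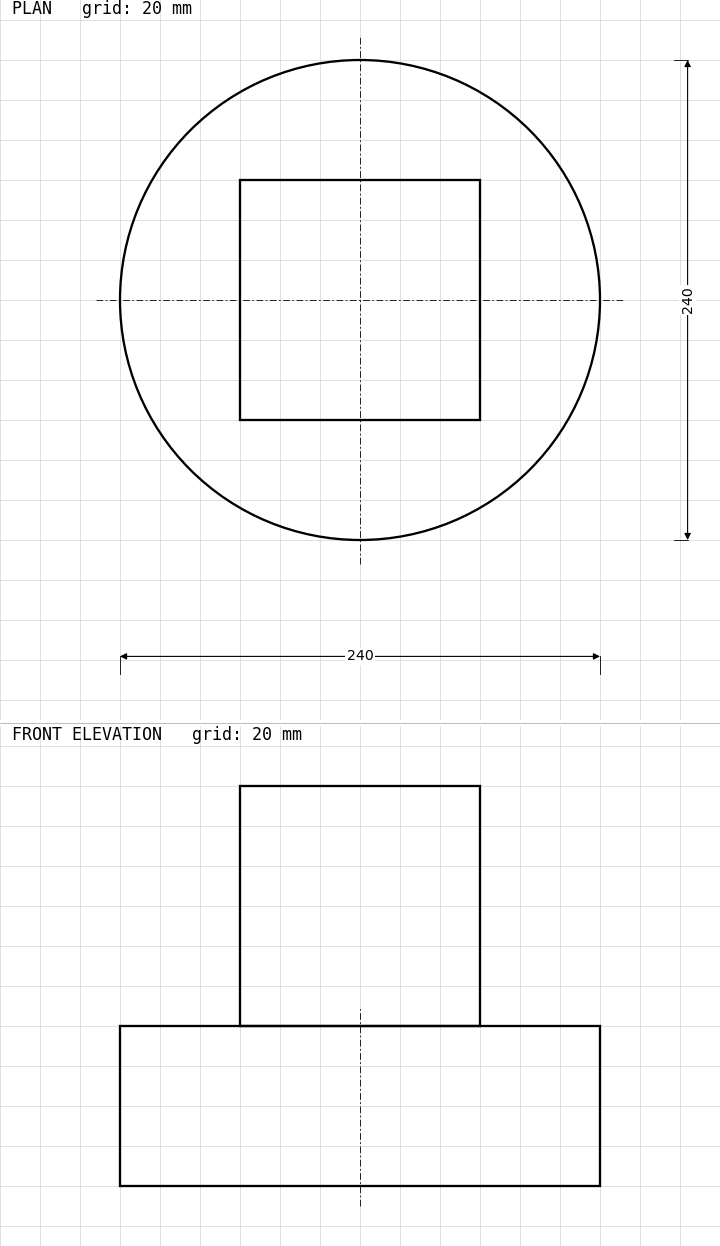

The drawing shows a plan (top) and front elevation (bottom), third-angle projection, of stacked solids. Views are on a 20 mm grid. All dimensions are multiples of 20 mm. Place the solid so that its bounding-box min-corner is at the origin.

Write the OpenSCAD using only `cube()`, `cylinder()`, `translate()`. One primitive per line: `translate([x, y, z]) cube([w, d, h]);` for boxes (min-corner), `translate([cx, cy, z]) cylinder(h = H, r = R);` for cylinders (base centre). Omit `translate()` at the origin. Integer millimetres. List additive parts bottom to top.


translate([120, 120, 0]) cylinder(h = 80, r = 120);
translate([60, 60, 80]) cube([120, 120, 120]);
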